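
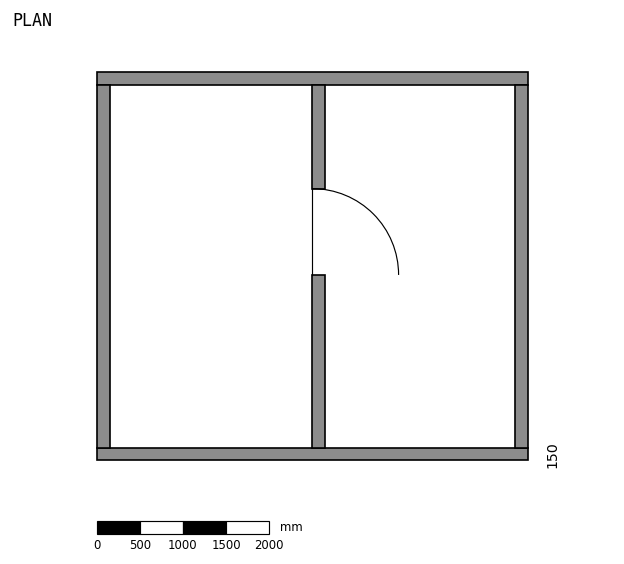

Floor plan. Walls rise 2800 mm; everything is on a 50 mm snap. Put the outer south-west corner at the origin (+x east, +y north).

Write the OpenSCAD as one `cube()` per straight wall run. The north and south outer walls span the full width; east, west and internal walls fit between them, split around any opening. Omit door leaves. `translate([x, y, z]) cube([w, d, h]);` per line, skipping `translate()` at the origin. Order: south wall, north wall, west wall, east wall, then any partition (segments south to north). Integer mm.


cube([5000, 150, 2800]);
translate([0, 4350, 0]) cube([5000, 150, 2800]);
translate([0, 150, 0]) cube([150, 4200, 2800]);
translate([4850, 150, 0]) cube([150, 4200, 2800]);
translate([2500, 150, 0]) cube([150, 2000, 2800]);
translate([2500, 3150, 0]) cube([150, 1200, 2800]);


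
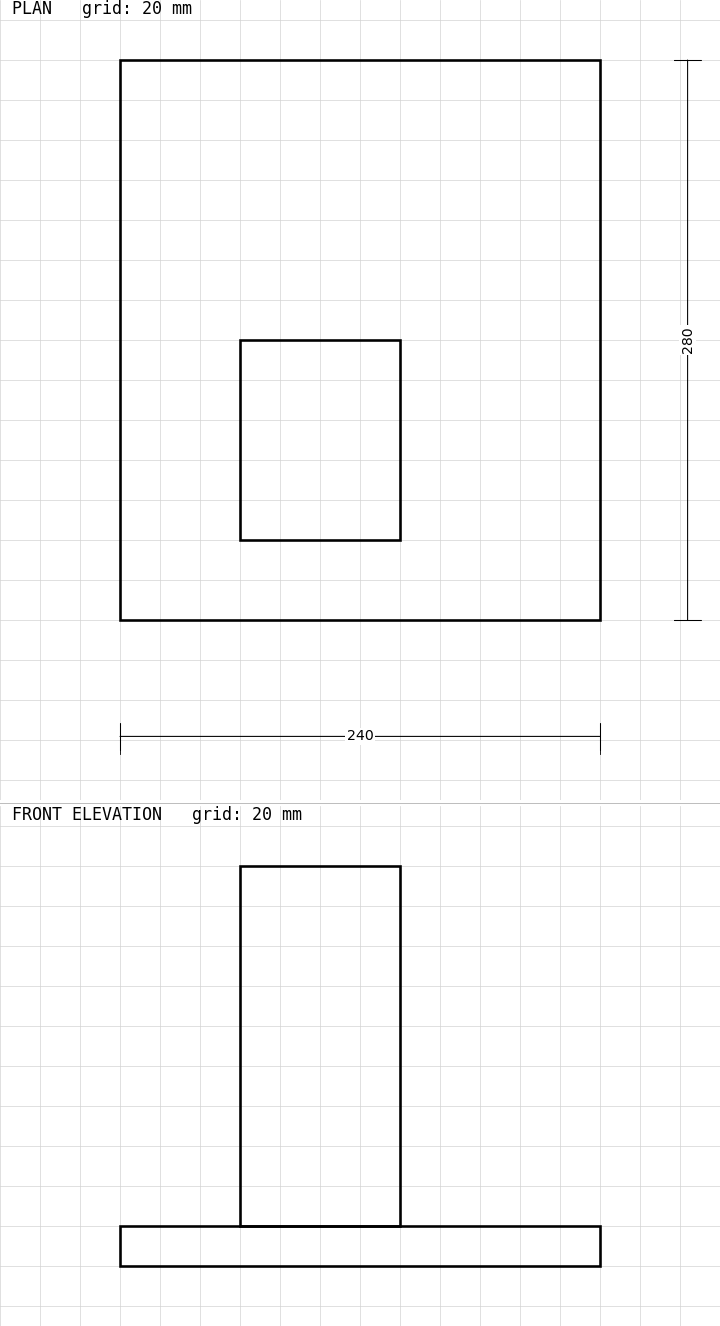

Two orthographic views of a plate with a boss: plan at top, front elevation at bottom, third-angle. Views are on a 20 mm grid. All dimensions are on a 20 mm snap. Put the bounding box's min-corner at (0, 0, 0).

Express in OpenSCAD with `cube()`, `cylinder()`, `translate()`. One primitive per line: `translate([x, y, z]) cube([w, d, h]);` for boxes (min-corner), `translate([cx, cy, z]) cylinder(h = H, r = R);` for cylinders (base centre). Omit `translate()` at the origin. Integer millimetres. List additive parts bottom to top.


cube([240, 280, 20]);
translate([60, 40, 20]) cube([80, 100, 180]);


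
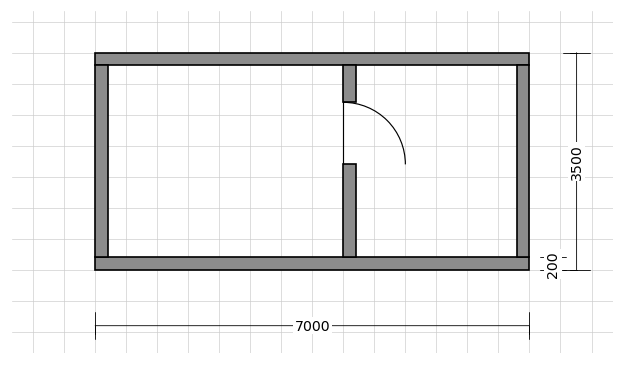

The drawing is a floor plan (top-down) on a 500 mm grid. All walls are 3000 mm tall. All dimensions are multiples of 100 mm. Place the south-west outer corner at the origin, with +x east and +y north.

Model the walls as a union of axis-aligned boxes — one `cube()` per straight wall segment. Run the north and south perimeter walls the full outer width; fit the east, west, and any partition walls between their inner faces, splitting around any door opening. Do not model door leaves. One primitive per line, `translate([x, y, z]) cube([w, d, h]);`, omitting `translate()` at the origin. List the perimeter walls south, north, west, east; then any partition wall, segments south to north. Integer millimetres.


cube([7000, 200, 3000]);
translate([0, 3300, 0]) cube([7000, 200, 3000]);
translate([0, 200, 0]) cube([200, 3100, 3000]);
translate([6800, 200, 0]) cube([200, 3100, 3000]);
translate([4000, 200, 0]) cube([200, 1500, 3000]);
translate([4000, 2700, 0]) cube([200, 600, 3000]);


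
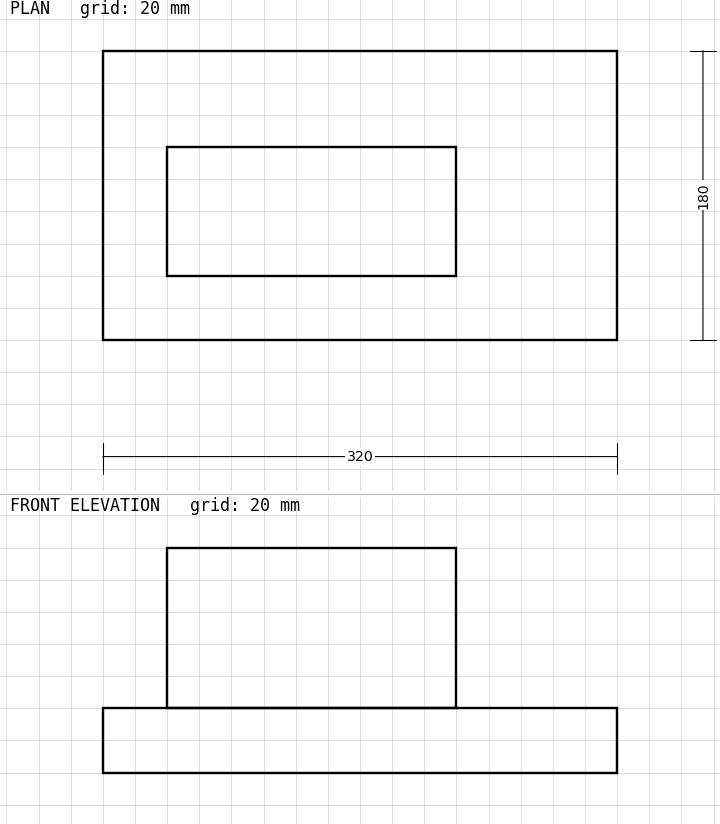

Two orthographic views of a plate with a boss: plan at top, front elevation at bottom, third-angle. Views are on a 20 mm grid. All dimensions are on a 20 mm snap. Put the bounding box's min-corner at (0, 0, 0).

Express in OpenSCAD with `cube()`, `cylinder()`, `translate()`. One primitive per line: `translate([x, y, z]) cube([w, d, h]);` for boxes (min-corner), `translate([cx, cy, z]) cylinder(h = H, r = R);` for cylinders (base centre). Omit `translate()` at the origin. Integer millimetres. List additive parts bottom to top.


cube([320, 180, 40]);
translate([40, 40, 40]) cube([180, 80, 100]);


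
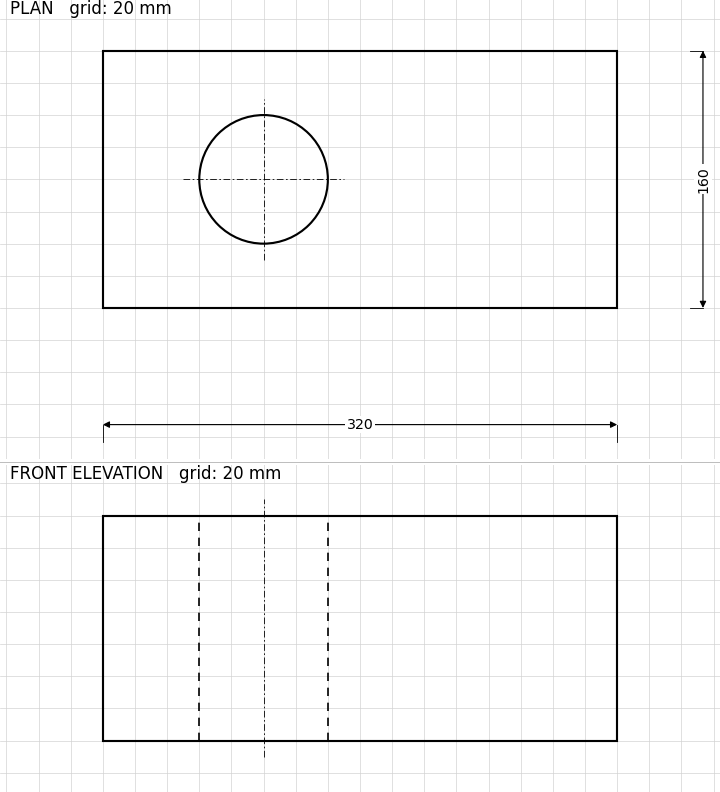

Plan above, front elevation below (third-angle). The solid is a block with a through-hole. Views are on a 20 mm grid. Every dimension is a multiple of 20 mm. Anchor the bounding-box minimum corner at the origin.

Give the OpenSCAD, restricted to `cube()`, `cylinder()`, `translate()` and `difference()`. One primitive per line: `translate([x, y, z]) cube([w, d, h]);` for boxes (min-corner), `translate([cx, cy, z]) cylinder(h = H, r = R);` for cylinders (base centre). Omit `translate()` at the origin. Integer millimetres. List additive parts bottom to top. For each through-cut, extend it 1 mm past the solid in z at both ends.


difference() {
  cube([320, 160, 140]);
  translate([100, 80, -1]) cylinder(h = 142, r = 40);
}


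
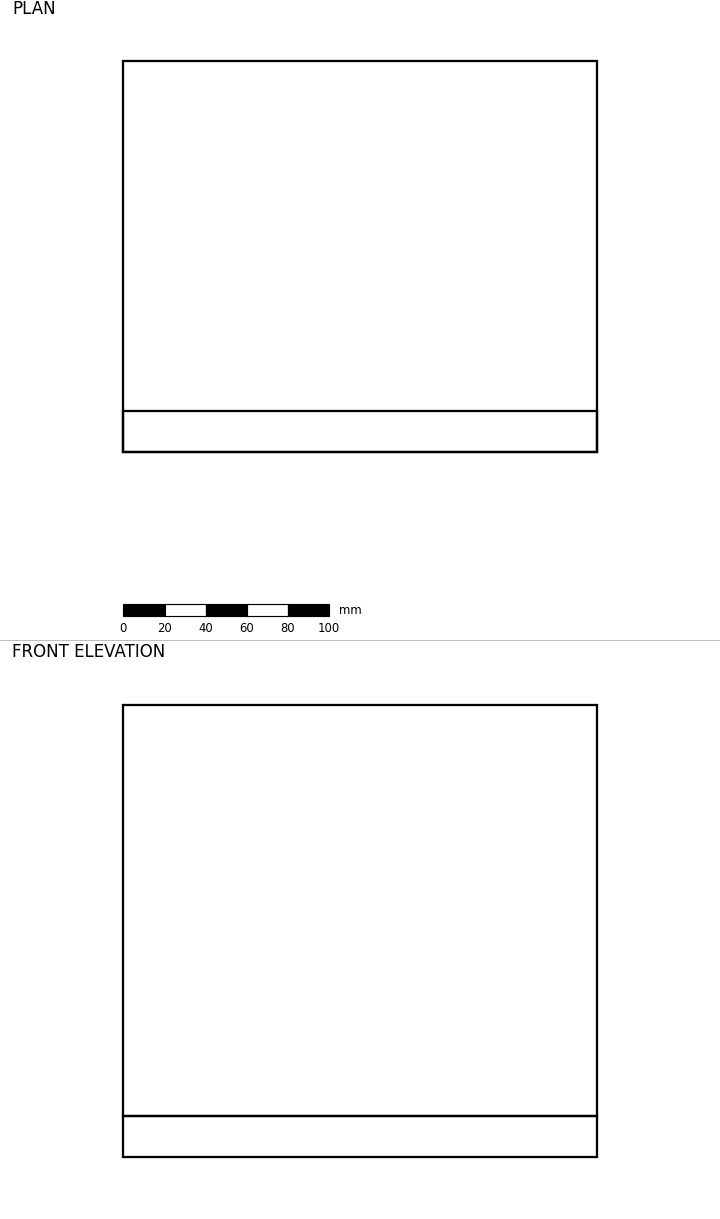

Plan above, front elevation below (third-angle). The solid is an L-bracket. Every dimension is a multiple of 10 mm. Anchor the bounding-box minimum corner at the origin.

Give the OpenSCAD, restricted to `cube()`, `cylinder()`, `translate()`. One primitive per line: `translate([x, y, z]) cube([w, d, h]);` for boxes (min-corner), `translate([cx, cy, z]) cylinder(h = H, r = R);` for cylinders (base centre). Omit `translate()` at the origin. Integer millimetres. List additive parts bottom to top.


cube([230, 190, 20]);
translate([0, 0, 20]) cube([230, 20, 200]);


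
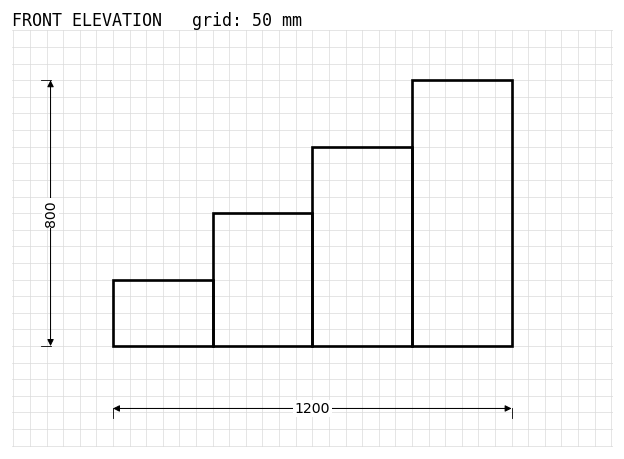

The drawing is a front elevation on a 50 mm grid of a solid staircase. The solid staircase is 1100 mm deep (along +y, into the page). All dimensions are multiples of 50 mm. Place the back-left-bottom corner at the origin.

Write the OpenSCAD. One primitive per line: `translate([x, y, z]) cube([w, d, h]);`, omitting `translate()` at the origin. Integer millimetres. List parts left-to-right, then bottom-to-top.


cube([300, 1100, 200]);
translate([300, 0, 0]) cube([300, 1100, 400]);
translate([600, 0, 0]) cube([300, 1100, 600]);
translate([900, 0, 0]) cube([300, 1100, 800]);


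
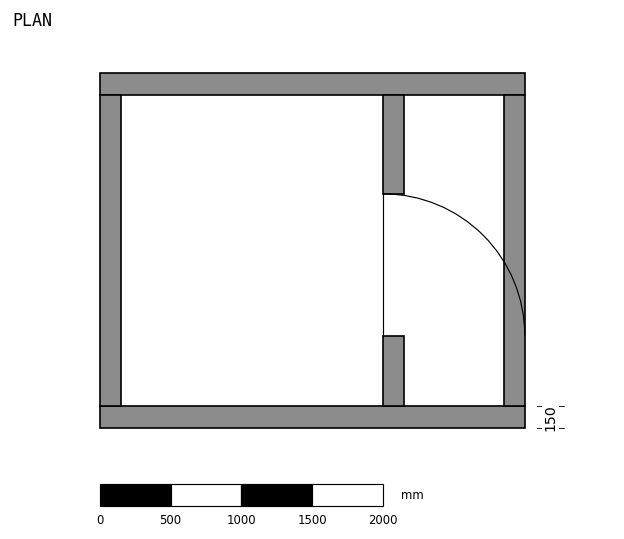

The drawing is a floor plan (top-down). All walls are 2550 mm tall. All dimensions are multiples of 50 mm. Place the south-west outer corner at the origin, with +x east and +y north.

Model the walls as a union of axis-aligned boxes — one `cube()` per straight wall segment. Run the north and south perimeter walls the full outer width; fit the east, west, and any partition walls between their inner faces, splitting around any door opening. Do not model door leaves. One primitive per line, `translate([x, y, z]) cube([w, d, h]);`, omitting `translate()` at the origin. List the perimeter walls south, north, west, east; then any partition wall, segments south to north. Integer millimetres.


cube([3000, 150, 2550]);
translate([0, 2350, 0]) cube([3000, 150, 2550]);
translate([0, 150, 0]) cube([150, 2200, 2550]);
translate([2850, 150, 0]) cube([150, 2200, 2550]);
translate([2000, 150, 0]) cube([150, 500, 2550]);
translate([2000, 1650, 0]) cube([150, 700, 2550]);


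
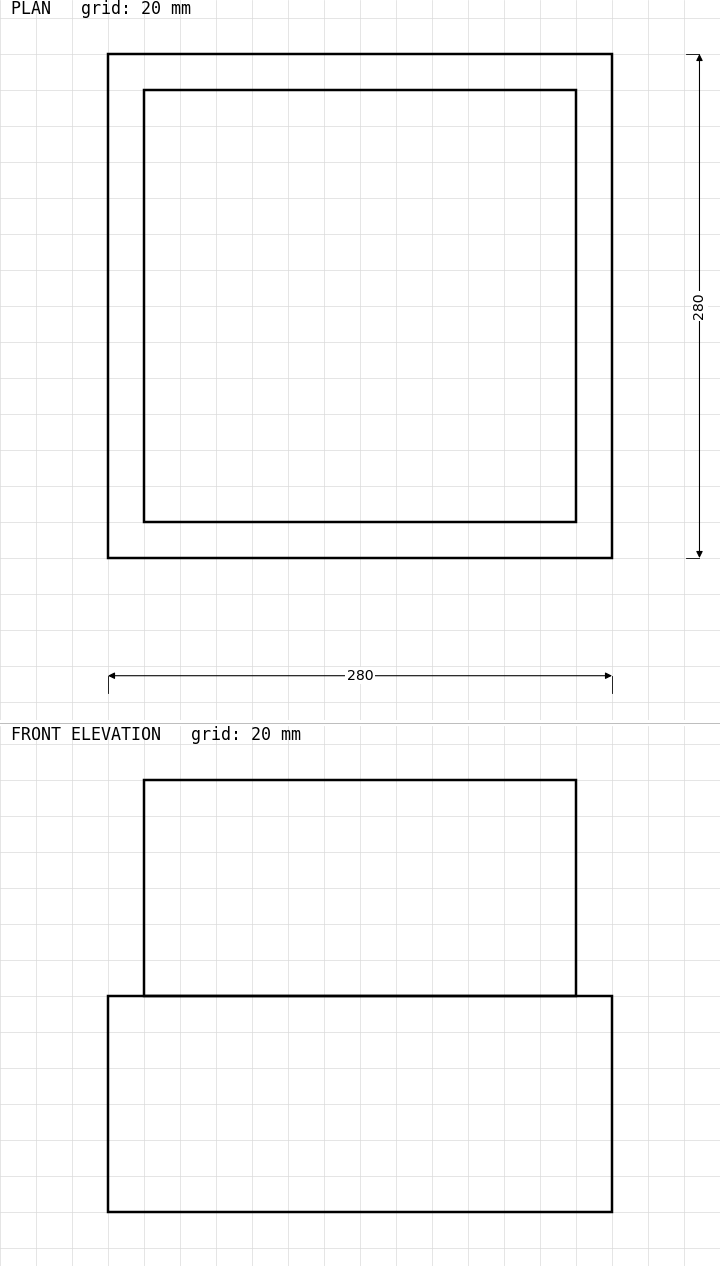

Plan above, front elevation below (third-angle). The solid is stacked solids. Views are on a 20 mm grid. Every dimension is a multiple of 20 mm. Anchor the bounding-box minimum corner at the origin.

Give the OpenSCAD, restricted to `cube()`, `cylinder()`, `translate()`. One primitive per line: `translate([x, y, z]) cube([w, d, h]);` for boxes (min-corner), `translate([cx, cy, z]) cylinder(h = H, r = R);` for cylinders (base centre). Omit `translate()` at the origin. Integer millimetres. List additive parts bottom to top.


cube([280, 280, 120]);
translate([20, 20, 120]) cube([240, 240, 120]);


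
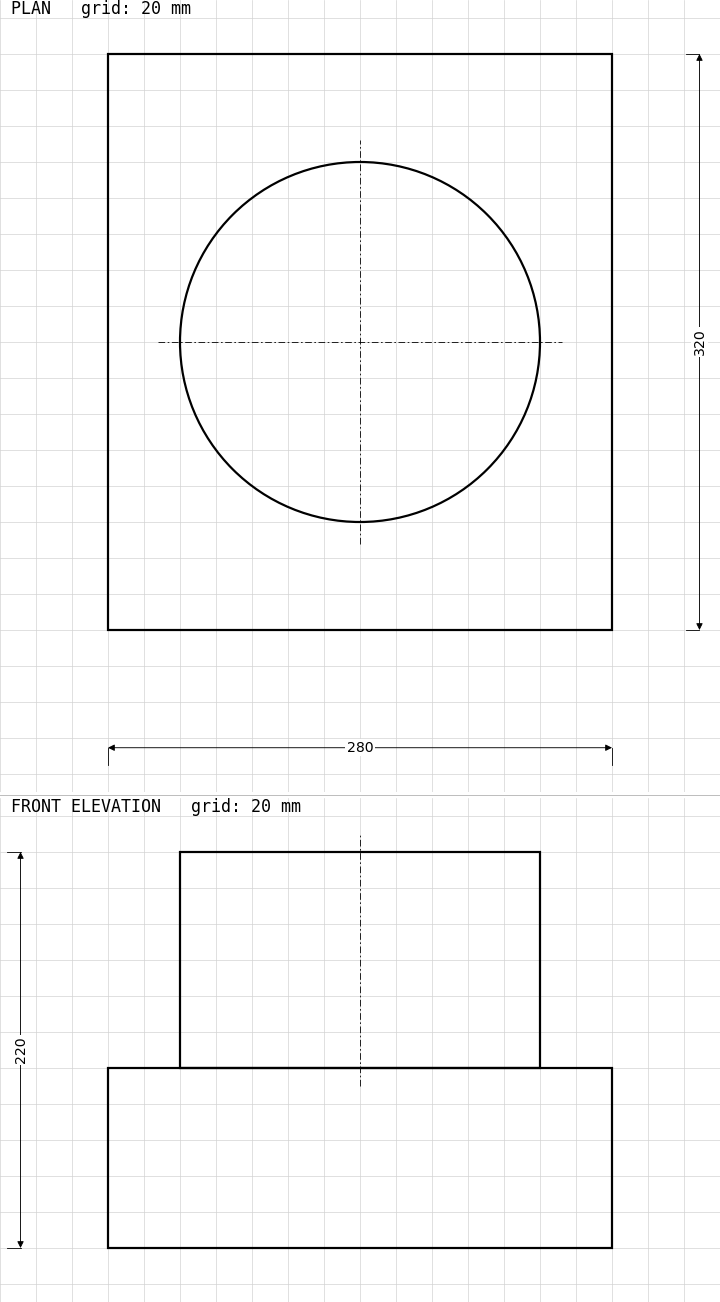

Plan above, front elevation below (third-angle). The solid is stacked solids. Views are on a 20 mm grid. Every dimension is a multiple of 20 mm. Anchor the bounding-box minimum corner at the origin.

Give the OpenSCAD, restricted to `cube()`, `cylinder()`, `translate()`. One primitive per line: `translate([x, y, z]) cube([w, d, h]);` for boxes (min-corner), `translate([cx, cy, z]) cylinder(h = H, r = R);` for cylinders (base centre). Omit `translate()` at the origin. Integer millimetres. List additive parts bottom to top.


cube([280, 320, 100]);
translate([140, 160, 100]) cylinder(h = 120, r = 100);


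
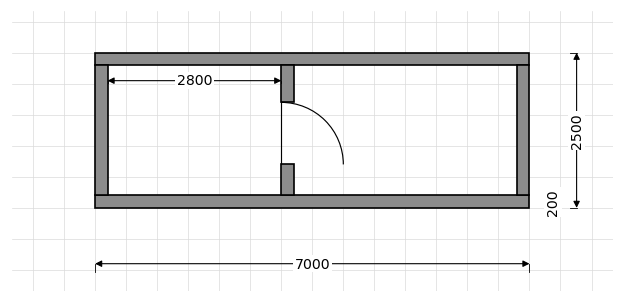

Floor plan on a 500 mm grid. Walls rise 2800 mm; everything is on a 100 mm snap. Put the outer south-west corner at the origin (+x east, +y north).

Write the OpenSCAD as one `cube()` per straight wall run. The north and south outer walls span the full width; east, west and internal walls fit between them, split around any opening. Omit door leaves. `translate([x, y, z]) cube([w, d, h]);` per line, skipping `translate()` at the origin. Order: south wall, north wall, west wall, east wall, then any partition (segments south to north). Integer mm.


cube([7000, 200, 2800]);
translate([0, 2300, 0]) cube([7000, 200, 2800]);
translate([0, 200, 0]) cube([200, 2100, 2800]);
translate([6800, 200, 0]) cube([200, 2100, 2800]);
translate([3000, 200, 0]) cube([200, 500, 2800]);
translate([3000, 1700, 0]) cube([200, 600, 2800]);


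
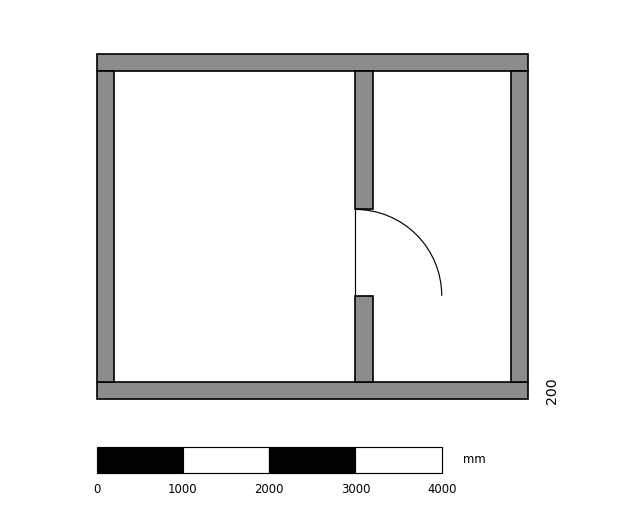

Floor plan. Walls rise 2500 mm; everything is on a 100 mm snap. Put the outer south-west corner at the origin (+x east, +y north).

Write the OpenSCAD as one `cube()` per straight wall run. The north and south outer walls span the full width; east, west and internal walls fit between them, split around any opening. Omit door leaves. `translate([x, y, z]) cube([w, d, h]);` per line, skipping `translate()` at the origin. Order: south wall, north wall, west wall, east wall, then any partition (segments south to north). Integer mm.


cube([5000, 200, 2500]);
translate([0, 3800, 0]) cube([5000, 200, 2500]);
translate([0, 200, 0]) cube([200, 3600, 2500]);
translate([4800, 200, 0]) cube([200, 3600, 2500]);
translate([3000, 200, 0]) cube([200, 1000, 2500]);
translate([3000, 2200, 0]) cube([200, 1600, 2500]);


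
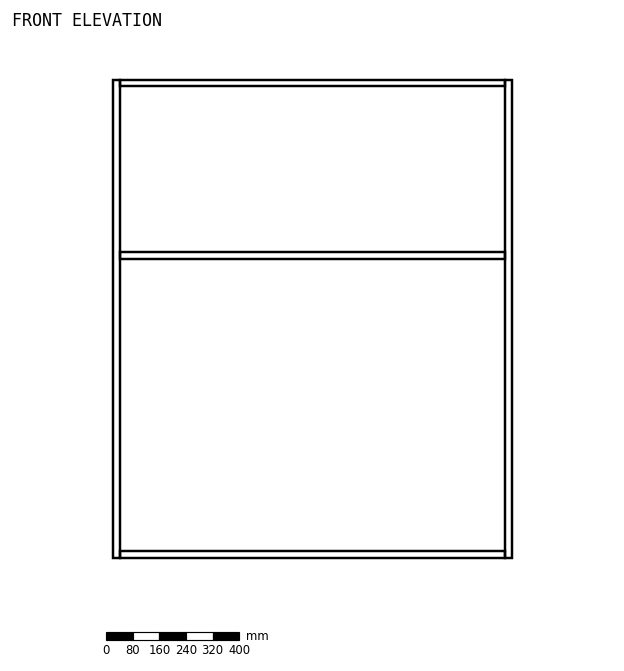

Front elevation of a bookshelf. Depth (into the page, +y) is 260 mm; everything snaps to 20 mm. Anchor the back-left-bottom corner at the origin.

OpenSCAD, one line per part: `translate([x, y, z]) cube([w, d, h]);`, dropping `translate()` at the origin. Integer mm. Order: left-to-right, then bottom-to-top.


cube([20, 260, 1440]);
translate([20, 0, 0]) cube([1160, 260, 20]);
translate([20, 0, 900]) cube([1160, 260, 20]);
translate([20, 0, 1420]) cube([1160, 260, 20]);
translate([1180, 0, 0]) cube([20, 260, 1440]);


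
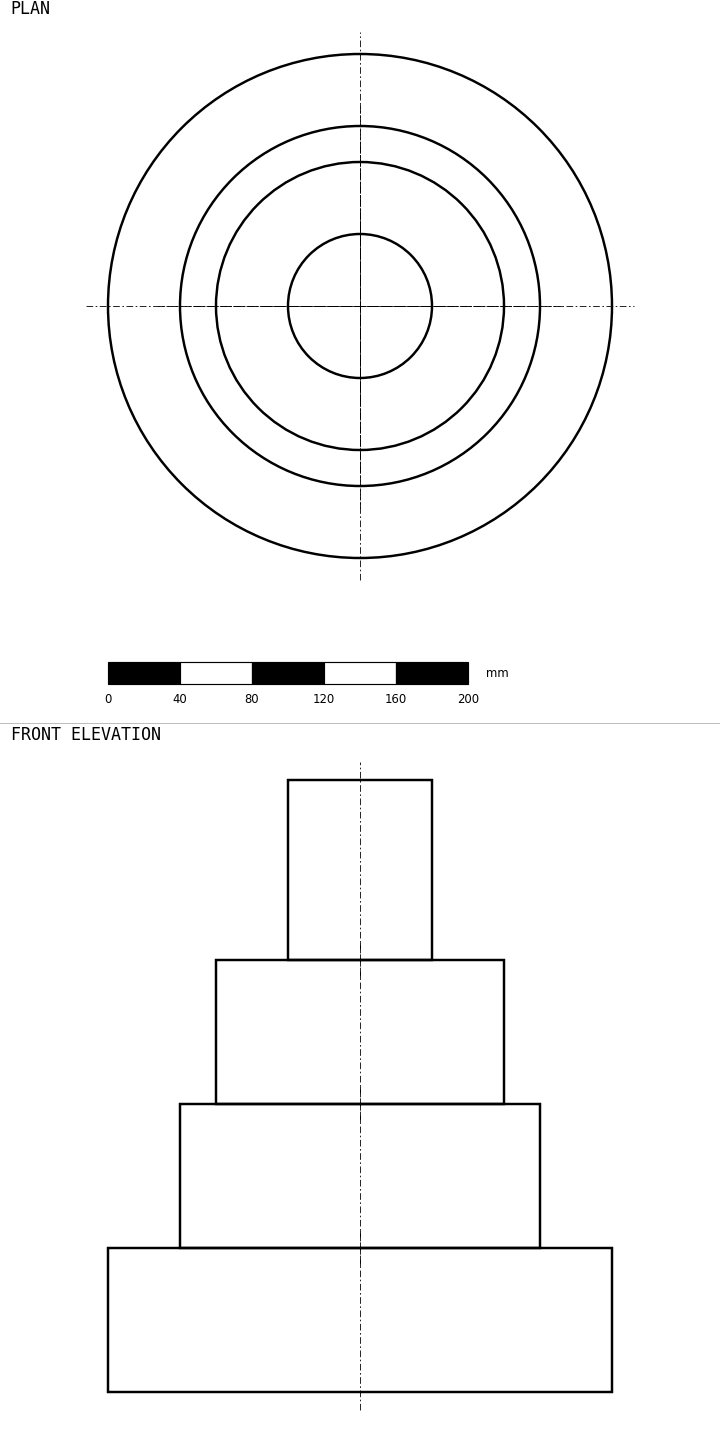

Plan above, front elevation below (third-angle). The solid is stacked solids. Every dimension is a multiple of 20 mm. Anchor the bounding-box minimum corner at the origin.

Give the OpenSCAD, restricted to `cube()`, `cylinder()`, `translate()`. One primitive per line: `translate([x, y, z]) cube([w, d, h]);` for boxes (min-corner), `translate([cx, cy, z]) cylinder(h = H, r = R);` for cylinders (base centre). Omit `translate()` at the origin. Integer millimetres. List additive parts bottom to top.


translate([140, 140, 0]) cylinder(h = 80, r = 140);
translate([140, 140, 80]) cylinder(h = 80, r = 100);
translate([140, 140, 160]) cylinder(h = 80, r = 80);
translate([140, 140, 240]) cylinder(h = 100, r = 40);


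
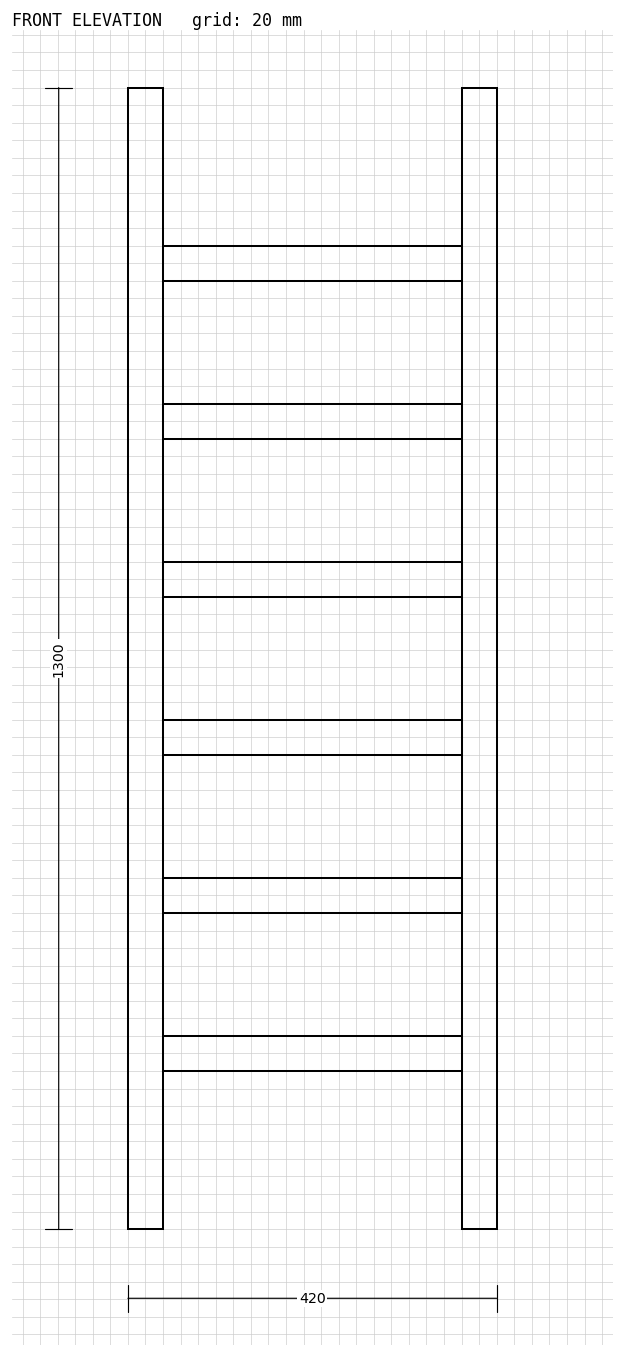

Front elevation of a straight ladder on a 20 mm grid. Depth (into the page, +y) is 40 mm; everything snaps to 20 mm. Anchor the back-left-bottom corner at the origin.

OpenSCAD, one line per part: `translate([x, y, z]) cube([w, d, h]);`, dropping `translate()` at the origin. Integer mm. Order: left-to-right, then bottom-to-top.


cube([40, 40, 1300]);
translate([40, 0, 180]) cube([340, 40, 40]);
translate([40, 0, 360]) cube([340, 40, 40]);
translate([40, 0, 540]) cube([340, 40, 40]);
translate([40, 0, 720]) cube([340, 40, 40]);
translate([40, 0, 900]) cube([340, 40, 40]);
translate([40, 0, 1080]) cube([340, 40, 40]);
translate([380, 0, 0]) cube([40, 40, 1300]);


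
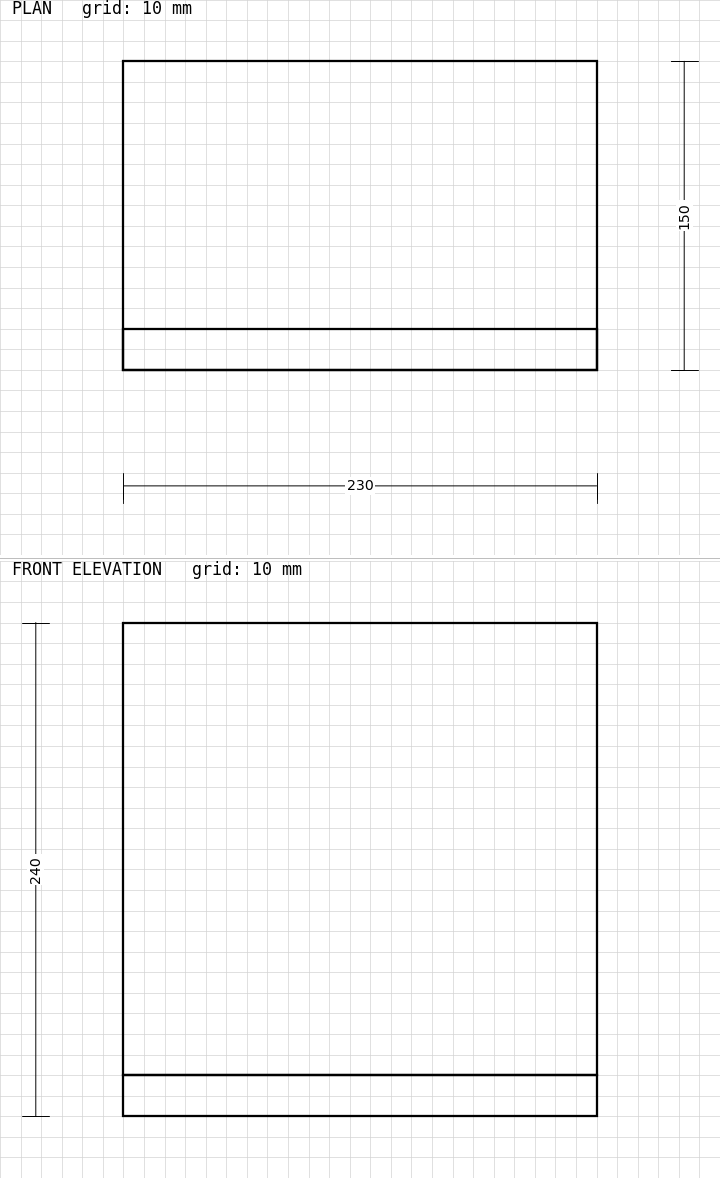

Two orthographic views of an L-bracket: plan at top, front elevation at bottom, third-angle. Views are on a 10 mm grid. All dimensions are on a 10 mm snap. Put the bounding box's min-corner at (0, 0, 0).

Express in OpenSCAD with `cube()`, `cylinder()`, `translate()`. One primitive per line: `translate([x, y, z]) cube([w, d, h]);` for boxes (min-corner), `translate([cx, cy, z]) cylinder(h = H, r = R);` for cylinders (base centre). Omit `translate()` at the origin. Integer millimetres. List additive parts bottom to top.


cube([230, 150, 20]);
translate([0, 0, 20]) cube([230, 20, 220]);


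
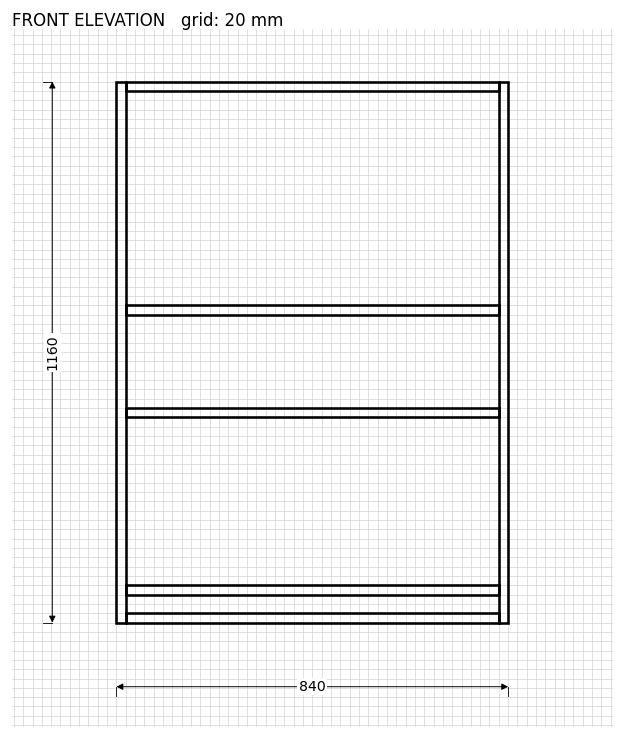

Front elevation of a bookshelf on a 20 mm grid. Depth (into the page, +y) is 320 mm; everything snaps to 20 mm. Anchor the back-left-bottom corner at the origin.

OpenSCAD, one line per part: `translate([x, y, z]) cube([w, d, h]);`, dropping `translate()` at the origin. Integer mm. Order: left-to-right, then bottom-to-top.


cube([20, 320, 1160]);
translate([20, 0, 0]) cube([800, 320, 20]);
translate([20, 0, 60]) cube([800, 320, 20]);
translate([20, 0, 440]) cube([800, 320, 20]);
translate([20, 0, 660]) cube([800, 320, 20]);
translate([20, 0, 1140]) cube([800, 320, 20]);
translate([820, 0, 0]) cube([20, 320, 1160]);


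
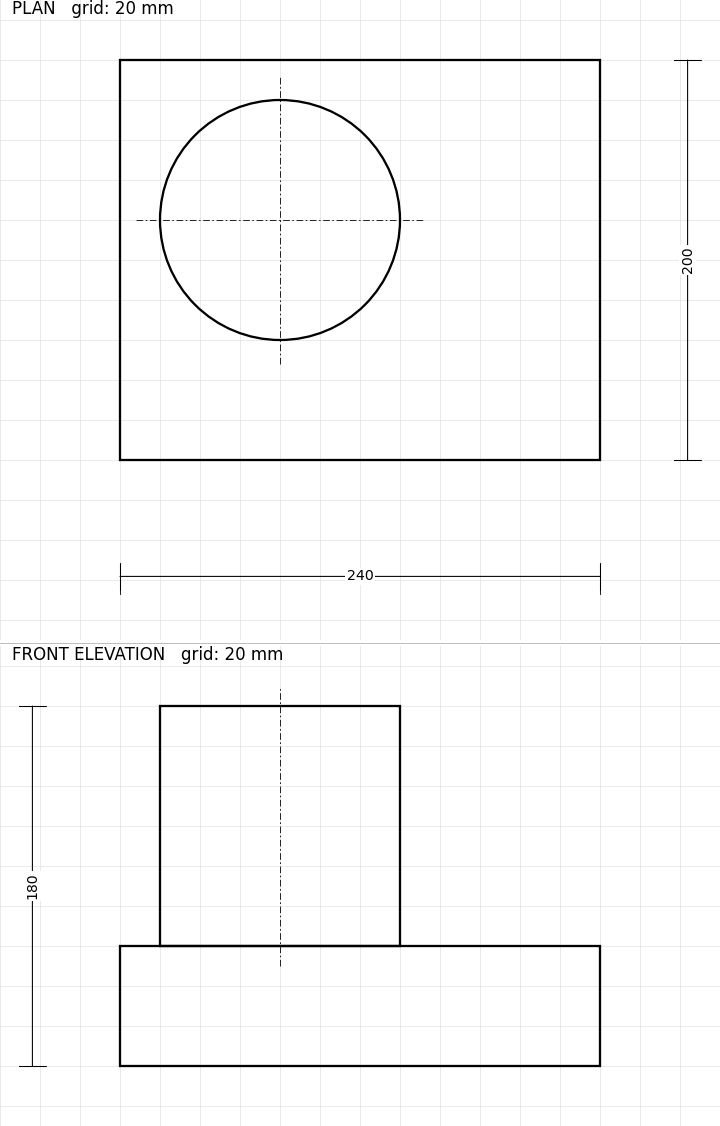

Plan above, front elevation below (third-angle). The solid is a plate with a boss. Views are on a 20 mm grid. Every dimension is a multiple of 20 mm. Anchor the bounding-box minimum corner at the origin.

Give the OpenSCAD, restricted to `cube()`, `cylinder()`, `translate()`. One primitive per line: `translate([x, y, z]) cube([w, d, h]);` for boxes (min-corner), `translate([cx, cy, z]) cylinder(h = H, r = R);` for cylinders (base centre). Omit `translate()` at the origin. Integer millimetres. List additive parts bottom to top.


cube([240, 200, 60]);
translate([80, 120, 60]) cylinder(h = 120, r = 60);


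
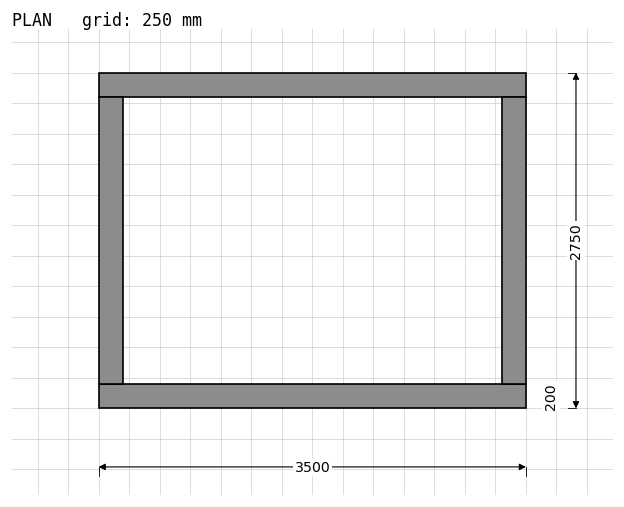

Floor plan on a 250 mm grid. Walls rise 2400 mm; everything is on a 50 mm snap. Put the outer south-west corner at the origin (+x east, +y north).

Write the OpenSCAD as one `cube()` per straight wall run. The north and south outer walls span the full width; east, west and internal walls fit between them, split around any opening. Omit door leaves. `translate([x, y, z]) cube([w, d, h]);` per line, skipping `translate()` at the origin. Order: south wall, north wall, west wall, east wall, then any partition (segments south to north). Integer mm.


cube([3500, 200, 2400]);
translate([0, 2550, 0]) cube([3500, 200, 2400]);
translate([0, 200, 0]) cube([200, 2350, 2400]);
translate([3300, 200, 0]) cube([200, 2350, 2400]);


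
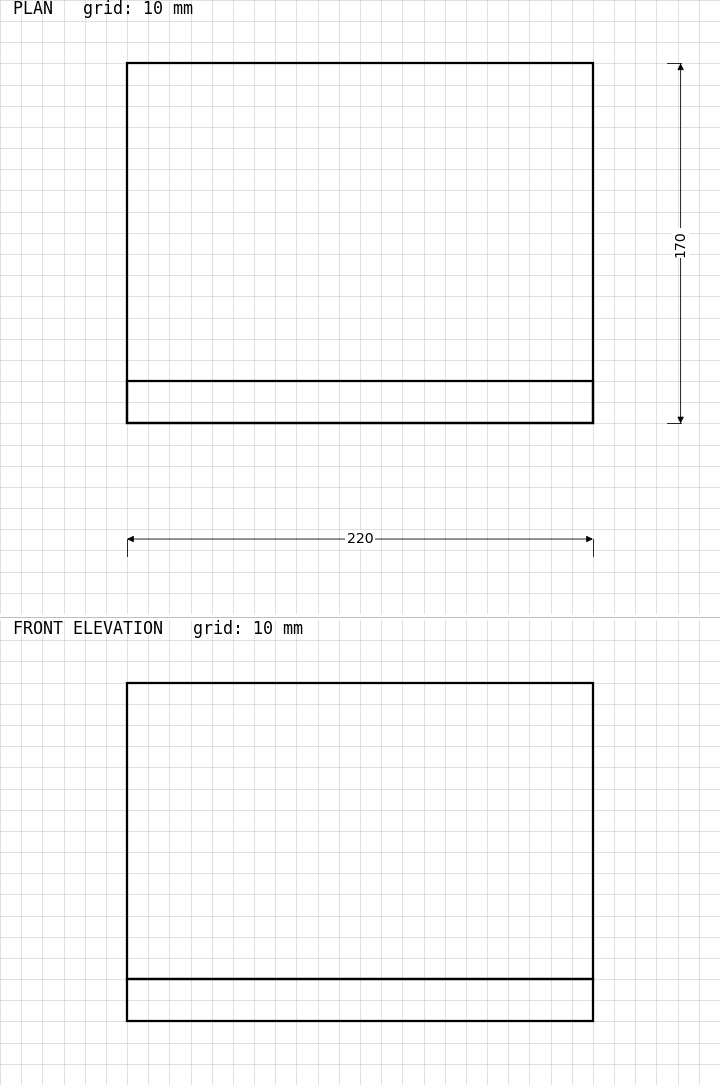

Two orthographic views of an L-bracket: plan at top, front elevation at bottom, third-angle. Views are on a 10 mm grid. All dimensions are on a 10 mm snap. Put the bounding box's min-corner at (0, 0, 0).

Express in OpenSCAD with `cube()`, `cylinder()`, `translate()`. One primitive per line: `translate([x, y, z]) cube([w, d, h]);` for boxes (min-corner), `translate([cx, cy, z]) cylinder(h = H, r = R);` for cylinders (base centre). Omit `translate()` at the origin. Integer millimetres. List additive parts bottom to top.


cube([220, 170, 20]);
translate([0, 0, 20]) cube([220, 20, 140]);


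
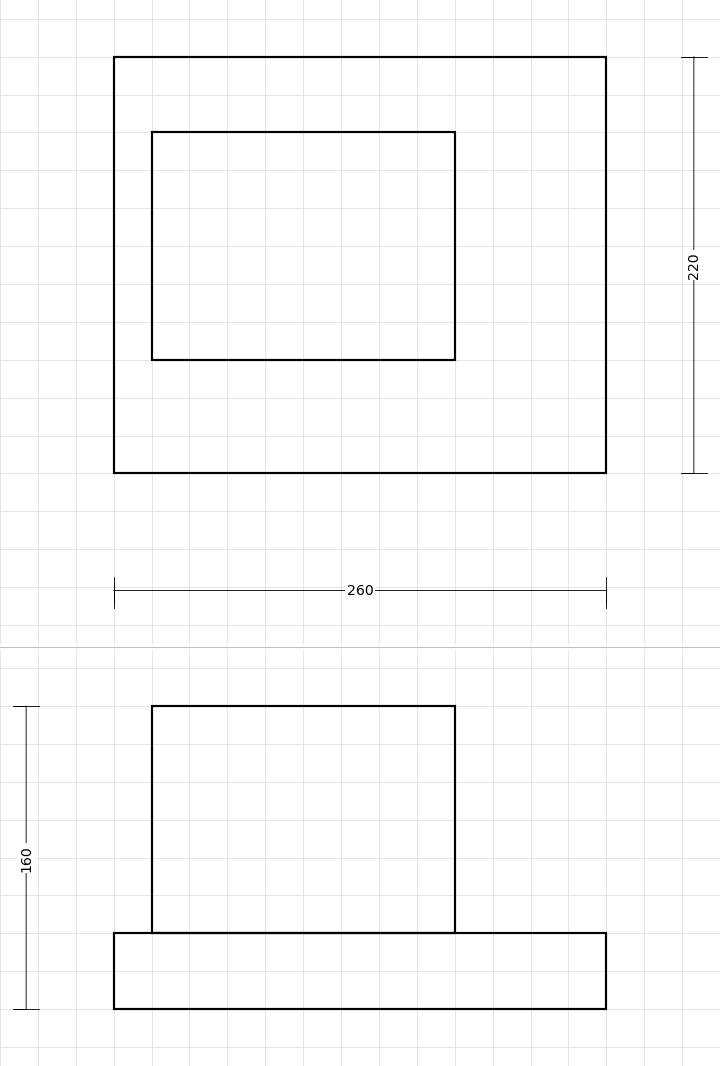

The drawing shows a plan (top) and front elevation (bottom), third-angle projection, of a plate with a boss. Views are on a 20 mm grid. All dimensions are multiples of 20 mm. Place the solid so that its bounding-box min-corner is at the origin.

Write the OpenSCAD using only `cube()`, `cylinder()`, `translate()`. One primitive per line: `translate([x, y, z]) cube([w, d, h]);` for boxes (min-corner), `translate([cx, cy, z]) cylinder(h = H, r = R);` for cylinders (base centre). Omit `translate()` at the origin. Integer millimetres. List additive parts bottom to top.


cube([260, 220, 40]);
translate([20, 60, 40]) cube([160, 120, 120]);


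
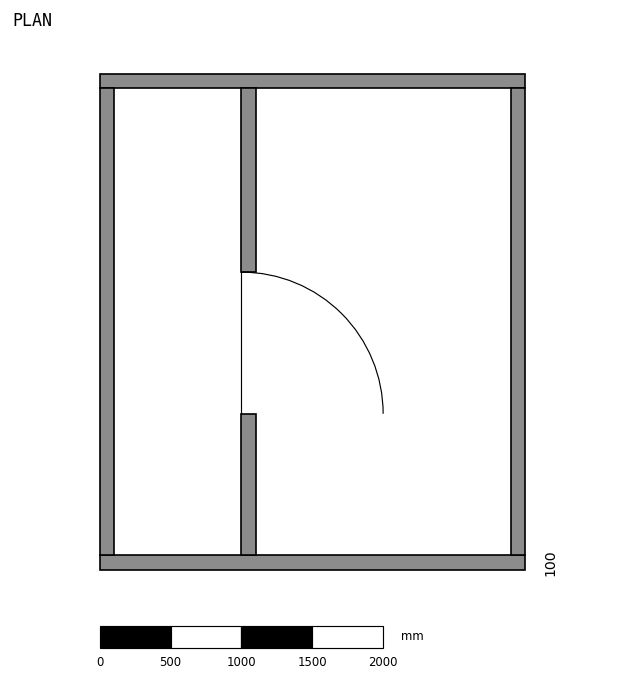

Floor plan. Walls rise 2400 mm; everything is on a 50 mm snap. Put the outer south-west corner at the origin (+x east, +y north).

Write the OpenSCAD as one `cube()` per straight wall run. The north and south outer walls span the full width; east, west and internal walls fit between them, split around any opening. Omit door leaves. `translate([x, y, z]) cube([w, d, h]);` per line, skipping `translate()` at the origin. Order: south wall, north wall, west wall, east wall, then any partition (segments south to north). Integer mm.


cube([3000, 100, 2400]);
translate([0, 3400, 0]) cube([3000, 100, 2400]);
translate([0, 100, 0]) cube([100, 3300, 2400]);
translate([2900, 100, 0]) cube([100, 3300, 2400]);
translate([1000, 100, 0]) cube([100, 1000, 2400]);
translate([1000, 2100, 0]) cube([100, 1300, 2400]);


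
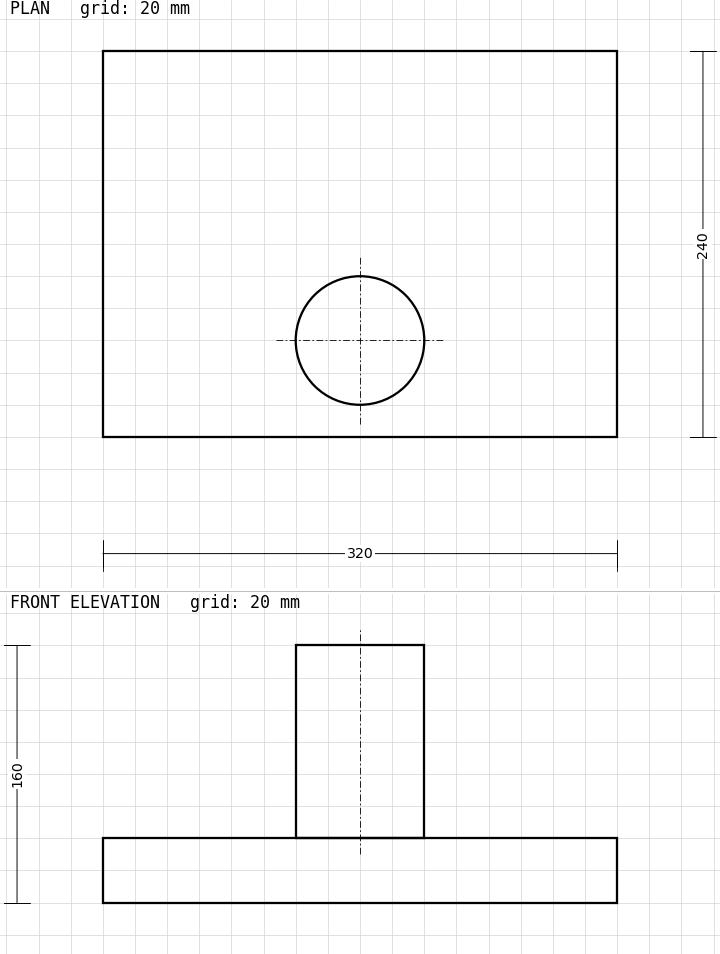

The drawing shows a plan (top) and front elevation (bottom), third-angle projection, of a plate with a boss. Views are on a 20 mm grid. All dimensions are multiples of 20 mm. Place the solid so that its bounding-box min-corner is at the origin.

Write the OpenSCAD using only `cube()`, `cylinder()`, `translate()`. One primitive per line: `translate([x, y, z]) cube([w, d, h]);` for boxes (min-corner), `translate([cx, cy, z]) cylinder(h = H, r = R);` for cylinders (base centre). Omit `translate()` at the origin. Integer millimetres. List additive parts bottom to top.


cube([320, 240, 40]);
translate([160, 60, 40]) cylinder(h = 120, r = 40);


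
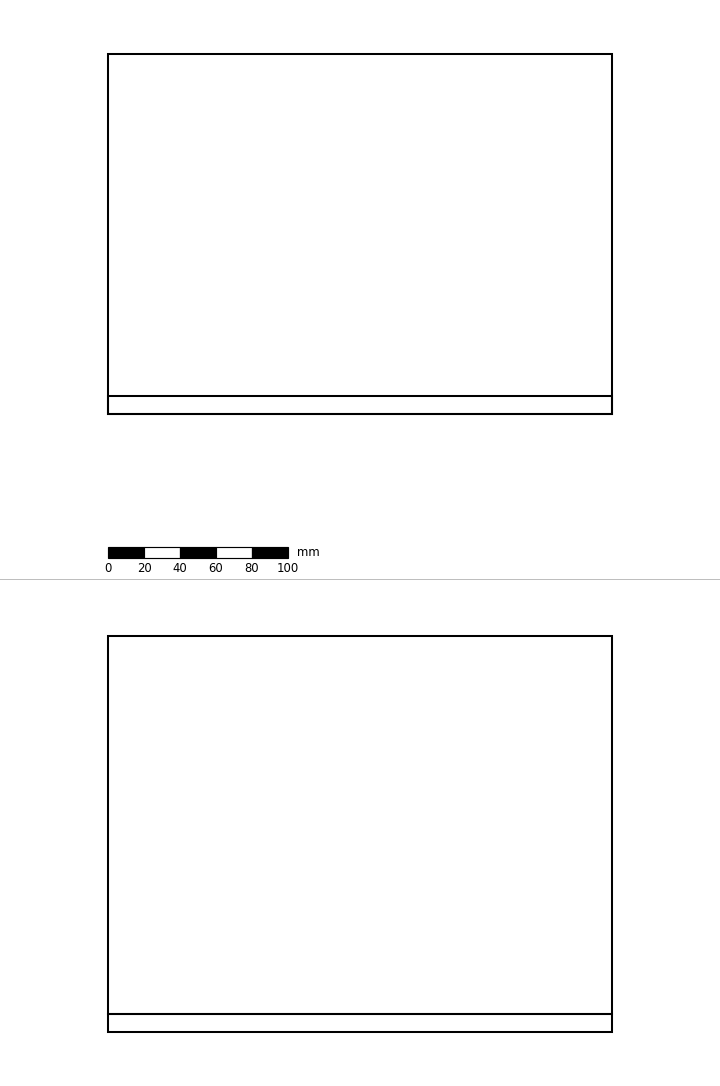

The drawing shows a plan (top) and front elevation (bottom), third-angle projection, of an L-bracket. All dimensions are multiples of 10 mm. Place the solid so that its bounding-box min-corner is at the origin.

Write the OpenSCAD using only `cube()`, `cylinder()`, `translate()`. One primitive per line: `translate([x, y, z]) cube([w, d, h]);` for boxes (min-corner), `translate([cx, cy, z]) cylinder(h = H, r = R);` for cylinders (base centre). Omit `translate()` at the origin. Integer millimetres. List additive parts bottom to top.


cube([280, 200, 10]);
translate([0, 0, 10]) cube([280, 10, 210]);


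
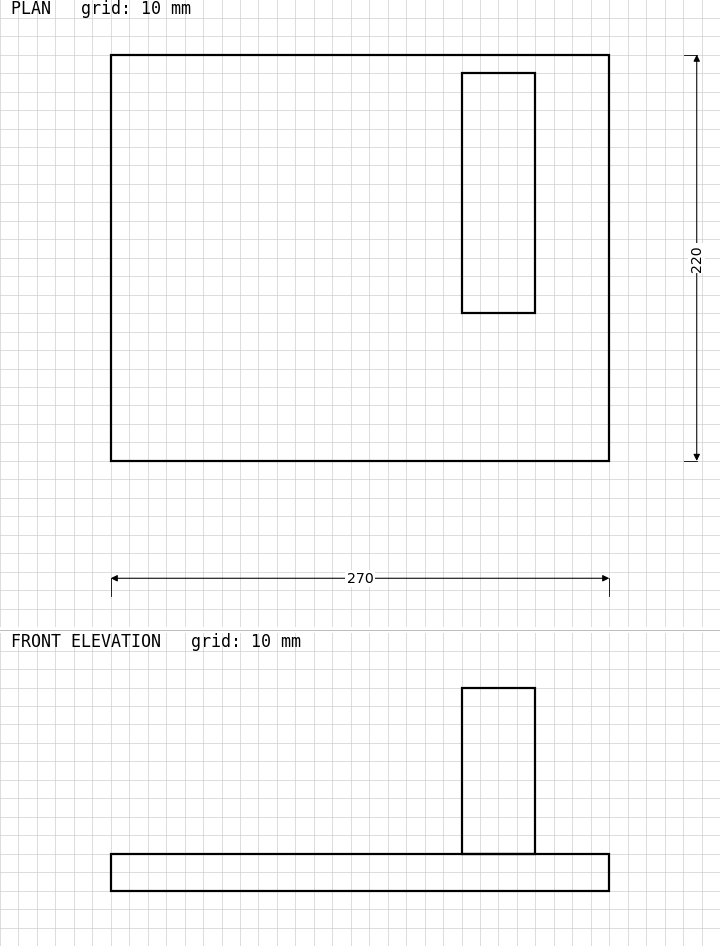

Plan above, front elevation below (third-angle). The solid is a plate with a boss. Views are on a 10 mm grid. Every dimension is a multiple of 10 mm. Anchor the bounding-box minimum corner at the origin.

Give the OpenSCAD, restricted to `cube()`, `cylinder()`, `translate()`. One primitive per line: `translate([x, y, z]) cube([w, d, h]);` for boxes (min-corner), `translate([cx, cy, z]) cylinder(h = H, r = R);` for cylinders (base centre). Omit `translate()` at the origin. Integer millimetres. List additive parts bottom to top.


cube([270, 220, 20]);
translate([190, 80, 20]) cube([40, 130, 90]);


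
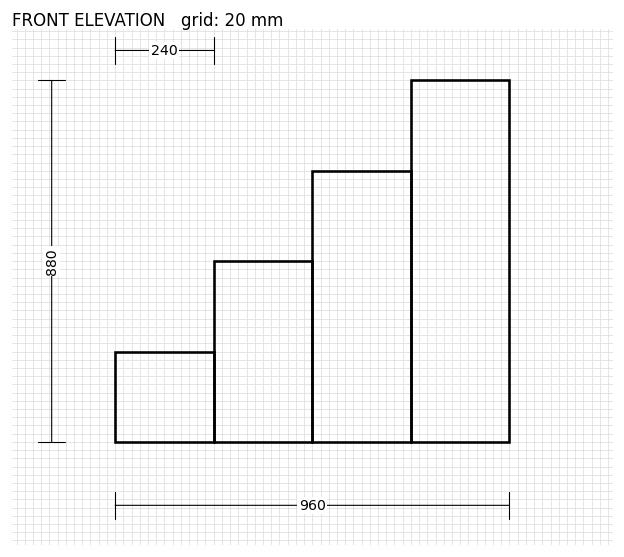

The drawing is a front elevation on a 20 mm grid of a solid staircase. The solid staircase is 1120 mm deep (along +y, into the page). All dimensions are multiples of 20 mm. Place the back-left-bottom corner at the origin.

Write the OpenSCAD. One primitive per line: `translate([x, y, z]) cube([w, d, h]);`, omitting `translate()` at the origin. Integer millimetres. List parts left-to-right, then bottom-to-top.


cube([240, 1120, 220]);
translate([240, 0, 0]) cube([240, 1120, 440]);
translate([480, 0, 0]) cube([240, 1120, 660]);
translate([720, 0, 0]) cube([240, 1120, 880]);


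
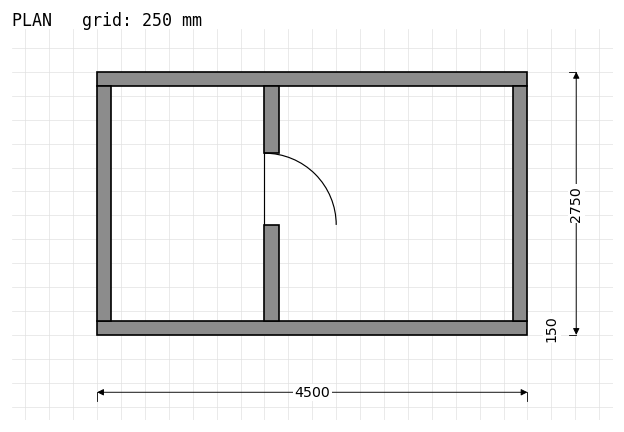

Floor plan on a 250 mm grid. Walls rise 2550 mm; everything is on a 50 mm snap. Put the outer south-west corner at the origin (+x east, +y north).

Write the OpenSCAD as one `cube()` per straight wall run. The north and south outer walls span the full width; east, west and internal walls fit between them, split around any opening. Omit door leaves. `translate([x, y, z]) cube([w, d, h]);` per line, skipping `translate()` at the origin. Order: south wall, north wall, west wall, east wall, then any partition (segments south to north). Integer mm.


cube([4500, 150, 2550]);
translate([0, 2600, 0]) cube([4500, 150, 2550]);
translate([0, 150, 0]) cube([150, 2450, 2550]);
translate([4350, 150, 0]) cube([150, 2450, 2550]);
translate([1750, 150, 0]) cube([150, 1000, 2550]);
translate([1750, 1900, 0]) cube([150, 700, 2550]);


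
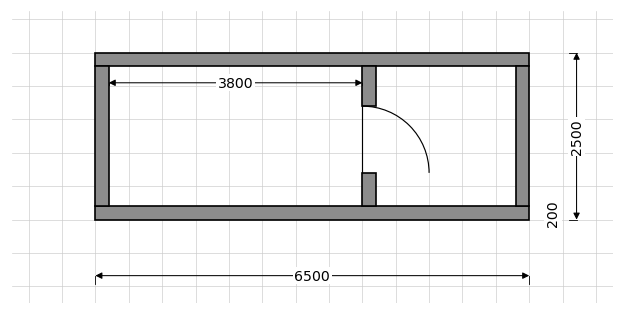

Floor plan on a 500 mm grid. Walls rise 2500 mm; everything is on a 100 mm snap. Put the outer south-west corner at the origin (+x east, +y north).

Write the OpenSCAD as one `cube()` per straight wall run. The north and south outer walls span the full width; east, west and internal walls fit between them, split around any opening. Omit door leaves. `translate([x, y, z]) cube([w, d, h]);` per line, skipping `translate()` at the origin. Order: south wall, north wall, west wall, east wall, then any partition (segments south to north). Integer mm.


cube([6500, 200, 2500]);
translate([0, 2300, 0]) cube([6500, 200, 2500]);
translate([0, 200, 0]) cube([200, 2100, 2500]);
translate([6300, 200, 0]) cube([200, 2100, 2500]);
translate([4000, 200, 0]) cube([200, 500, 2500]);
translate([4000, 1700, 0]) cube([200, 600, 2500]);


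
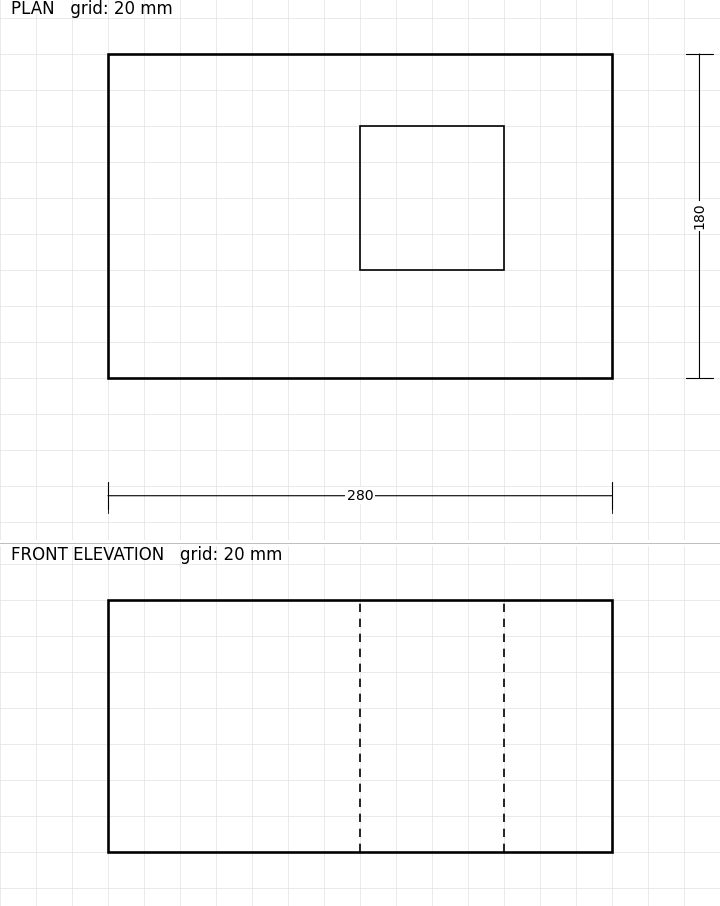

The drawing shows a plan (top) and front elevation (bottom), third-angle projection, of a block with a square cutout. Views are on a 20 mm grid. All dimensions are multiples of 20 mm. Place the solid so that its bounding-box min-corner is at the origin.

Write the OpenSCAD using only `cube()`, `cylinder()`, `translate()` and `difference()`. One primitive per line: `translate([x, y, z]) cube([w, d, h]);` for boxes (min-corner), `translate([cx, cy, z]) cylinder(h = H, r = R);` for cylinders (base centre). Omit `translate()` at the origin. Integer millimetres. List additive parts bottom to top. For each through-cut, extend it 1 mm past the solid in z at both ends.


difference() {
  cube([280, 180, 140]);
  translate([140, 60, -1]) cube([80, 80, 142]);
}


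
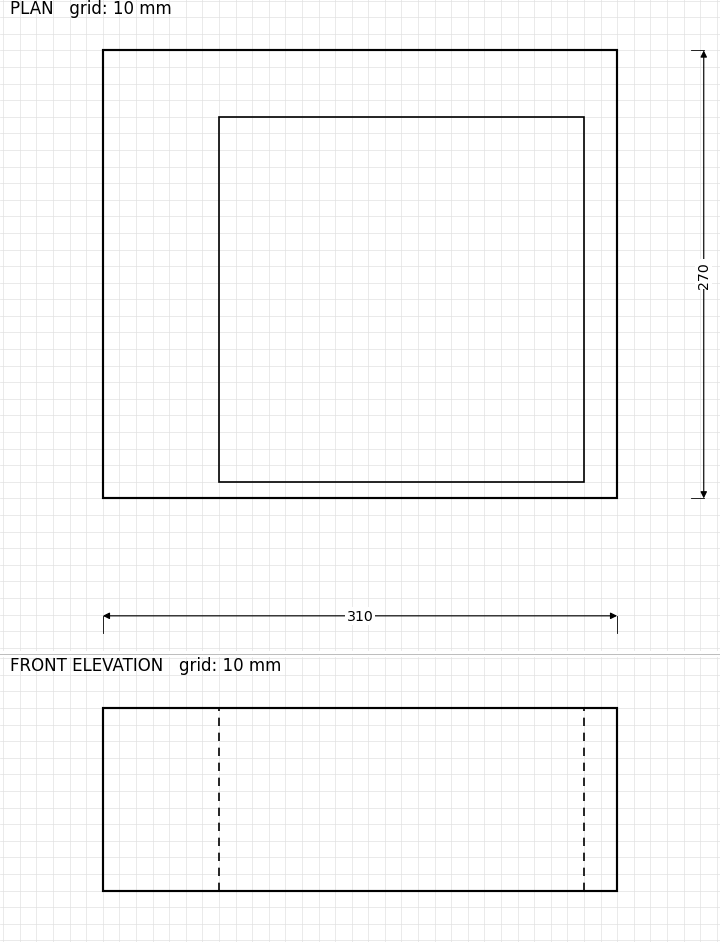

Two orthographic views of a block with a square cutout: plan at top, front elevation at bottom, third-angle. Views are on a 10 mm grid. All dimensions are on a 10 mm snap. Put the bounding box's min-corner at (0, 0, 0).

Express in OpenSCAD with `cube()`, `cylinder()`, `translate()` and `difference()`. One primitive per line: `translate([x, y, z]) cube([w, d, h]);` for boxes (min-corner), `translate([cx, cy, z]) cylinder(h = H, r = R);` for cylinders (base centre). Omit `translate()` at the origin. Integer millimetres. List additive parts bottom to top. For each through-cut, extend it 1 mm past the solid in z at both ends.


difference() {
  cube([310, 270, 110]);
  translate([70, 10, -1]) cube([220, 220, 112]);
}


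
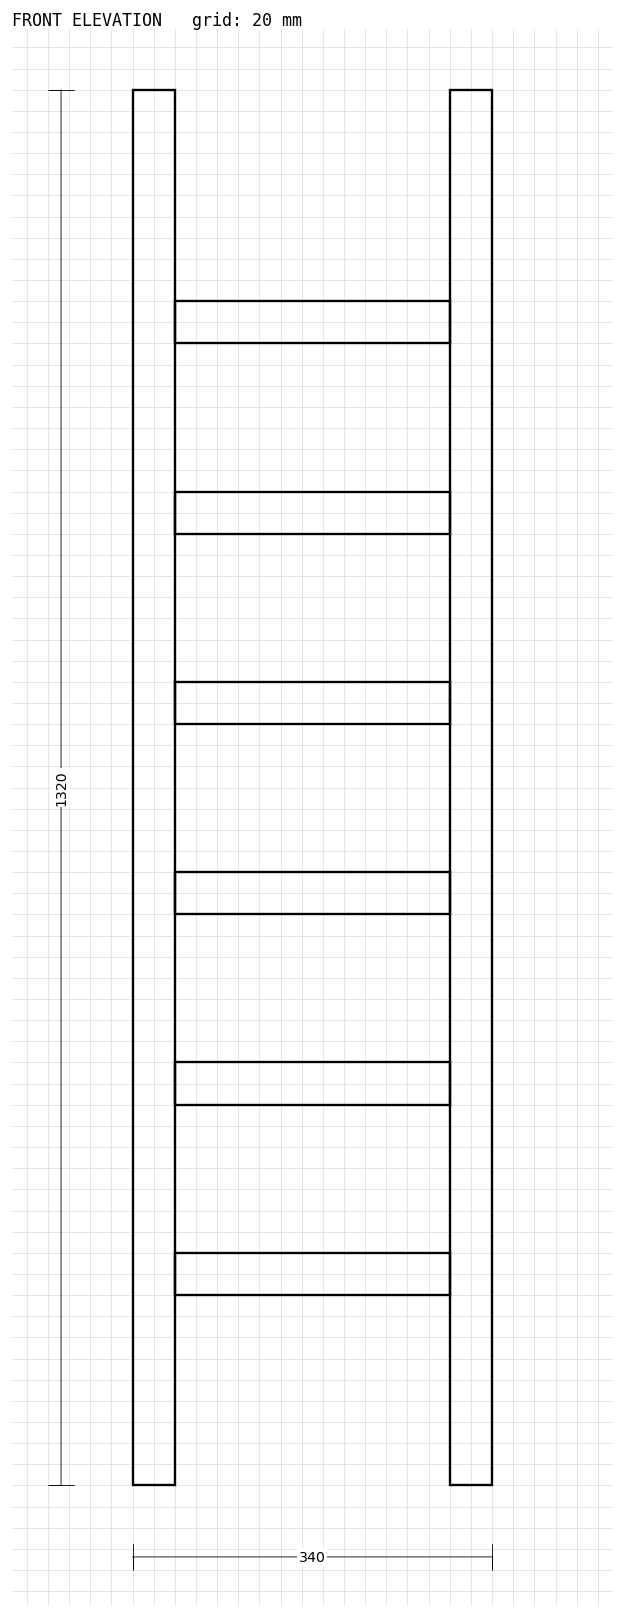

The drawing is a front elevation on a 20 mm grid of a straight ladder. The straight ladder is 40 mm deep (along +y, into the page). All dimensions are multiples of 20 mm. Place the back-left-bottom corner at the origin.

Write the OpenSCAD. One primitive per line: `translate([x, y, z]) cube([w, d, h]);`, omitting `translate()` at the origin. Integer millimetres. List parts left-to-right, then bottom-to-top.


cube([40, 40, 1320]);
translate([40, 0, 180]) cube([260, 40, 40]);
translate([40, 0, 360]) cube([260, 40, 40]);
translate([40, 0, 540]) cube([260, 40, 40]);
translate([40, 0, 720]) cube([260, 40, 40]);
translate([40, 0, 900]) cube([260, 40, 40]);
translate([40, 0, 1080]) cube([260, 40, 40]);
translate([300, 0, 0]) cube([40, 40, 1320]);


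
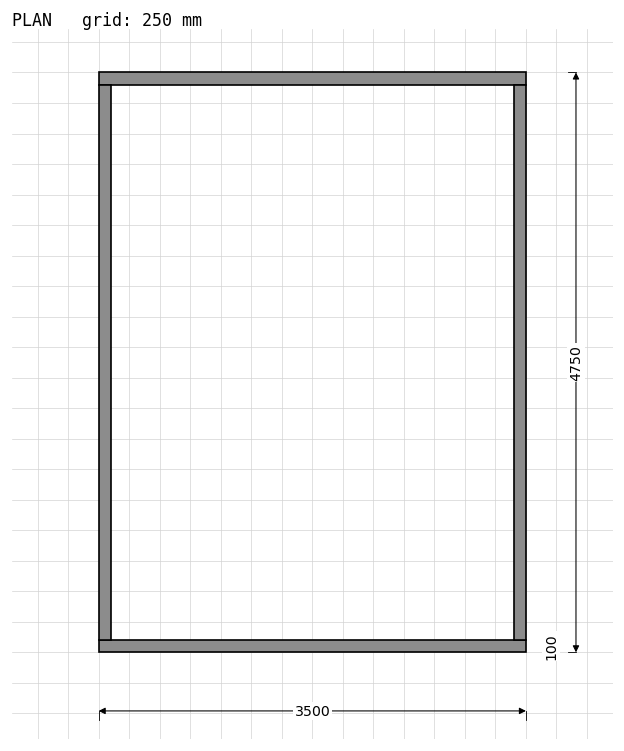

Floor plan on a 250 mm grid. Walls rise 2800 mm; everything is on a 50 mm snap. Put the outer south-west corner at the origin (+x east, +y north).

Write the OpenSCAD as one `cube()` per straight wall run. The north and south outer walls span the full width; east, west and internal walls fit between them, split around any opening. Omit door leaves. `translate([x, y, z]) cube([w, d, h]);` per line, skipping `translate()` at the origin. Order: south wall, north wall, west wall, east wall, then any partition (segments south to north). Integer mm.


cube([3500, 100, 2800]);
translate([0, 4650, 0]) cube([3500, 100, 2800]);
translate([0, 100, 0]) cube([100, 4550, 2800]);
translate([3400, 100, 0]) cube([100, 4550, 2800]);


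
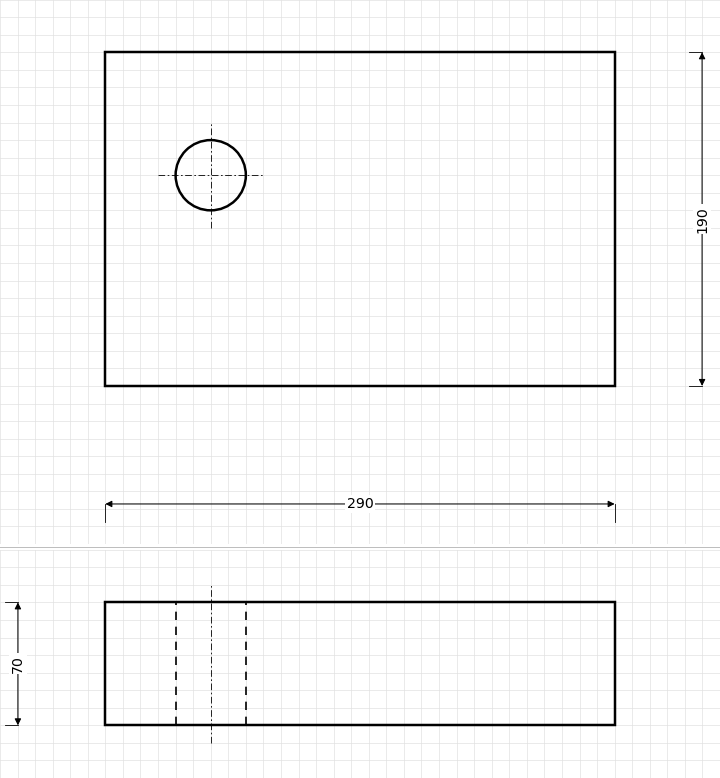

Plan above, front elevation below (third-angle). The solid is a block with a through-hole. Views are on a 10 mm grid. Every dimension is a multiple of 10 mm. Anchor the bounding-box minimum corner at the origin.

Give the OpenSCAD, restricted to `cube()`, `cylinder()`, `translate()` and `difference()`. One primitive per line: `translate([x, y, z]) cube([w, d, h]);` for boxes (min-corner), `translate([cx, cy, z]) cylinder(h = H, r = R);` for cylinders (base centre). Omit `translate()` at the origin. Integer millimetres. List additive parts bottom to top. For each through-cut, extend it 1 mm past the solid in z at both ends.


difference() {
  cube([290, 190, 70]);
  translate([60, 120, -1]) cylinder(h = 72, r = 20);
}


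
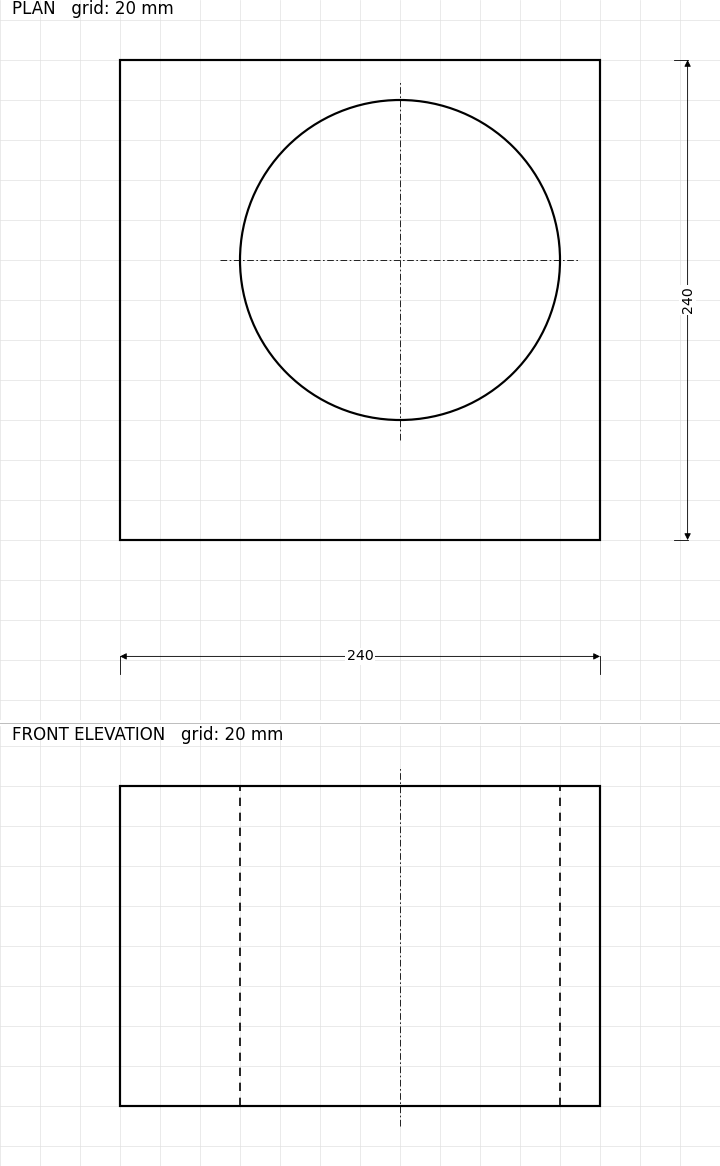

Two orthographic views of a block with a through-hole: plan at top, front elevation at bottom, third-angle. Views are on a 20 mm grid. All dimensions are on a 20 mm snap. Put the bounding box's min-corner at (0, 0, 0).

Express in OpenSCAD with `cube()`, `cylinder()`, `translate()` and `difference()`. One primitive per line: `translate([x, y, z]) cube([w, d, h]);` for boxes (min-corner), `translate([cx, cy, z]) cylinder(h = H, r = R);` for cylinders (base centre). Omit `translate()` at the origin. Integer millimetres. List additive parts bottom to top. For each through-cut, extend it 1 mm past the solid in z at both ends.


difference() {
  cube([240, 240, 160]);
  translate([140, 140, -1]) cylinder(h = 162, r = 80);
}


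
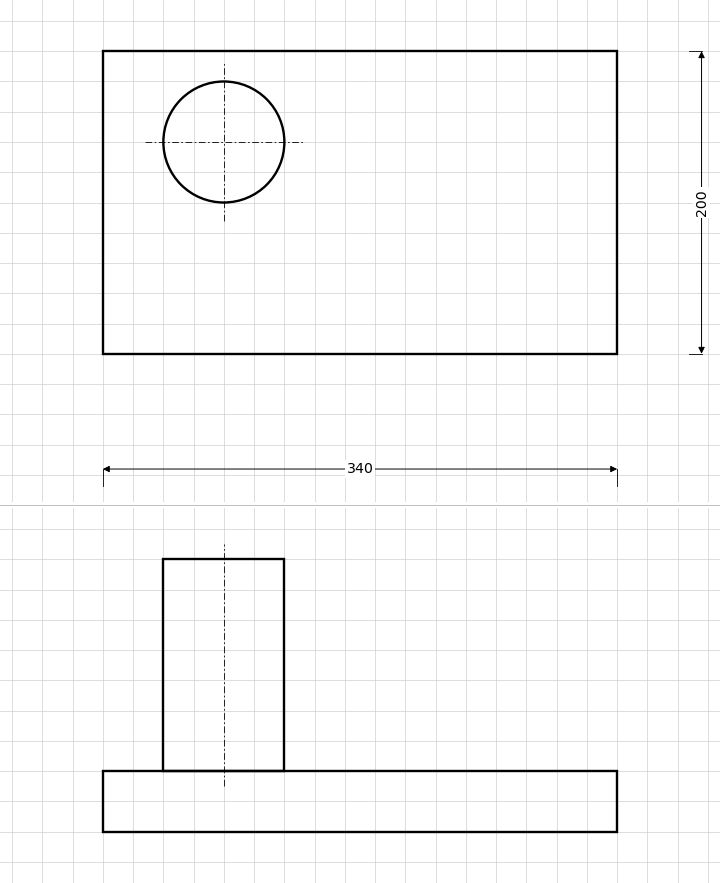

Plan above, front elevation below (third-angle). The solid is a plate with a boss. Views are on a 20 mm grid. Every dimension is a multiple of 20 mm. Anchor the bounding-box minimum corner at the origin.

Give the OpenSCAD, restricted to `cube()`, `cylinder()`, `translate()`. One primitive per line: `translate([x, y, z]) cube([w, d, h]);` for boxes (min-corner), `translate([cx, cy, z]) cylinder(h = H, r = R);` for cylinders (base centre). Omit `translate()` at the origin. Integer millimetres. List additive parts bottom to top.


cube([340, 200, 40]);
translate([80, 140, 40]) cylinder(h = 140, r = 40);


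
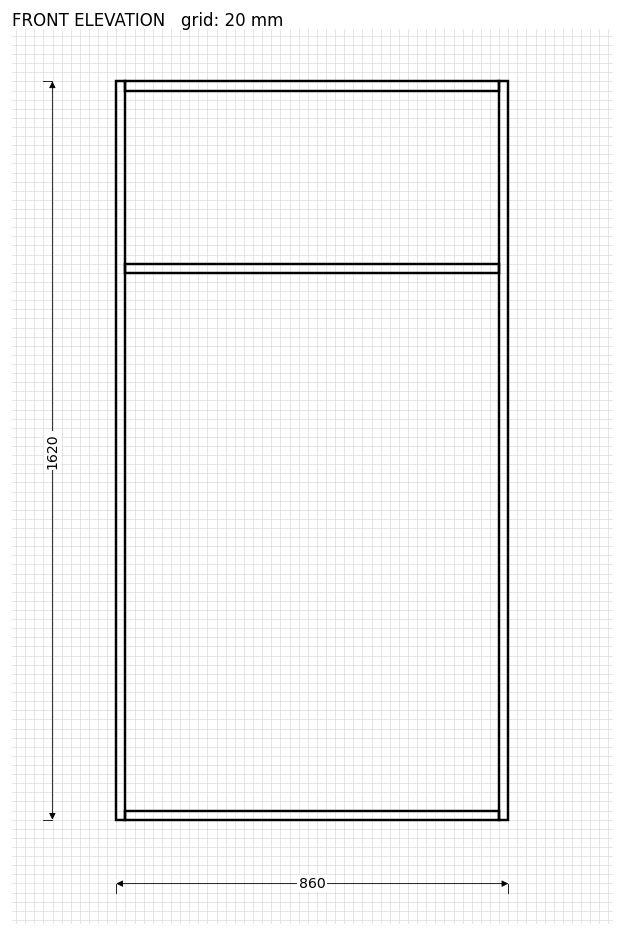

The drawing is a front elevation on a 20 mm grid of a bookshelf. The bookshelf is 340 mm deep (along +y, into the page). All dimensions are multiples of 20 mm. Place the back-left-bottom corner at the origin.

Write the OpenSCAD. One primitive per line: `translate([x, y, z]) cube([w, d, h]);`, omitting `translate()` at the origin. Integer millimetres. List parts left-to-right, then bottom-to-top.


cube([20, 340, 1620]);
translate([20, 0, 0]) cube([820, 340, 20]);
translate([20, 0, 1200]) cube([820, 340, 20]);
translate([20, 0, 1600]) cube([820, 340, 20]);
translate([840, 0, 0]) cube([20, 340, 1620]);


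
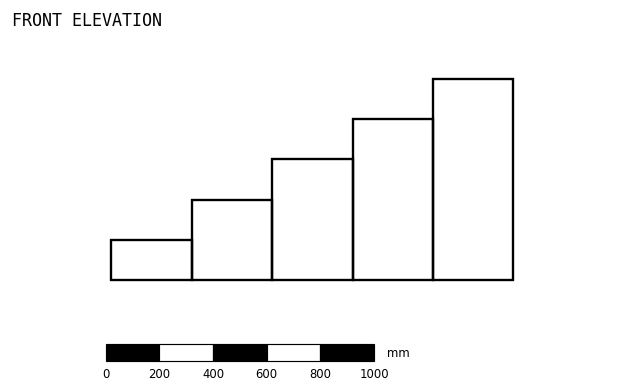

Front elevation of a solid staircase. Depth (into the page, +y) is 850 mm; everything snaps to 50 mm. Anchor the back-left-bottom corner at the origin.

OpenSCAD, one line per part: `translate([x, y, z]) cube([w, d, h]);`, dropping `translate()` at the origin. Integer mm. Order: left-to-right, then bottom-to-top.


cube([300, 850, 150]);
translate([300, 0, 0]) cube([300, 850, 300]);
translate([600, 0, 0]) cube([300, 850, 450]);
translate([900, 0, 0]) cube([300, 850, 600]);
translate([1200, 0, 0]) cube([300, 850, 750]);
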